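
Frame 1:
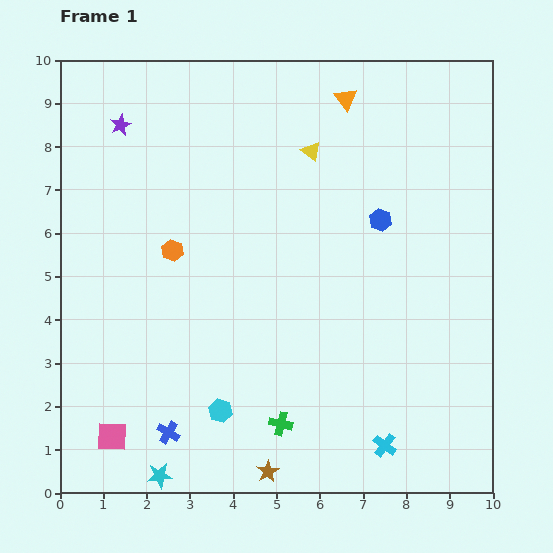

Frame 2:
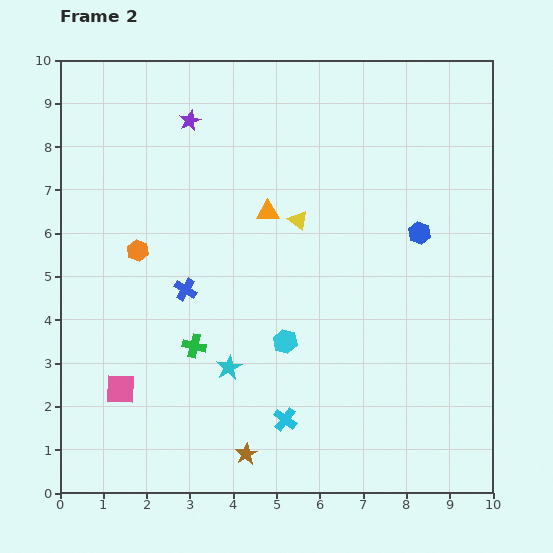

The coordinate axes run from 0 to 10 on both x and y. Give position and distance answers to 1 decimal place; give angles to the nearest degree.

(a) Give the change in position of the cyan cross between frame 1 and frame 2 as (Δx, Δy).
(-2.3, 0.6)

The cyan cross was at (7.5, 1.1) in frame 1 and (5.2, 1.7) in frame 2.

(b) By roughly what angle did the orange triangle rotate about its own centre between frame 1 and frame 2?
52° counter-clockwise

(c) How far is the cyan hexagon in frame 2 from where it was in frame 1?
2.2

The cyan hexagon moved from (3.7, 1.9) to (5.2, 3.5), a distance of √(1.5² + 1.6²) ≈ 2.2.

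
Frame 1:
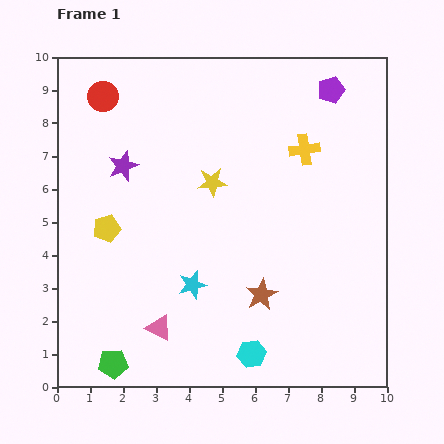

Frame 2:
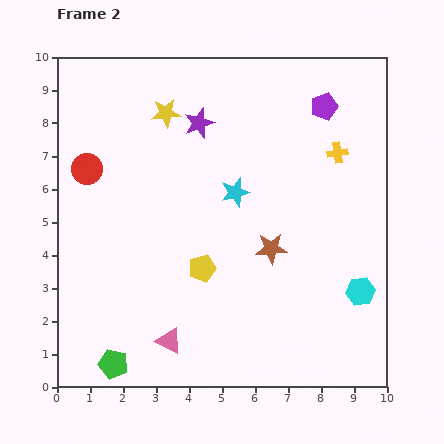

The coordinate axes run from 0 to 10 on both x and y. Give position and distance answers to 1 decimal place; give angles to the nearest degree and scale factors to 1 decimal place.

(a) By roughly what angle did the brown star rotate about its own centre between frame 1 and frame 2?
26° clockwise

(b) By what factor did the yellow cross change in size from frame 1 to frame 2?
0.7×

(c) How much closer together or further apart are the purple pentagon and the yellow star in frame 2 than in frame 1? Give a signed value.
+0.2

Distance in frame 1: 4.6. Distance in frame 2: 4.8.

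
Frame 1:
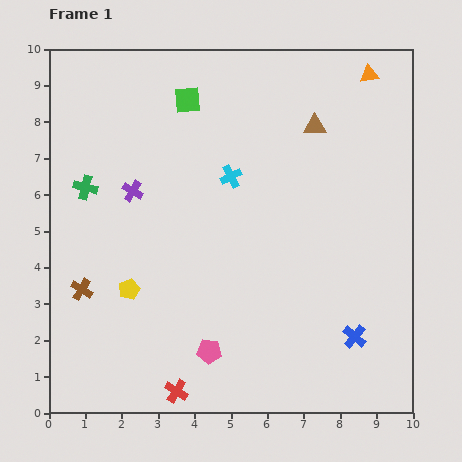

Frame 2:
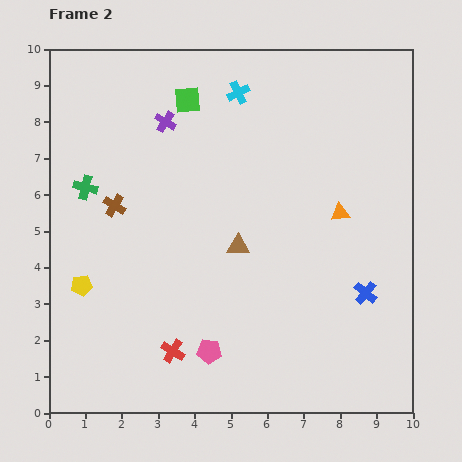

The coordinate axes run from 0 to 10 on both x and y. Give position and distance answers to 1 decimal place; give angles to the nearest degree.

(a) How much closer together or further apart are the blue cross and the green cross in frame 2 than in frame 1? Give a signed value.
-0.3

Distance in frame 1: 8.5. Distance in frame 2: 8.2.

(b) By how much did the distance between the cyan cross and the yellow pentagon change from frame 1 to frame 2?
+2.6

Distance in frame 1: 4.2. Distance in frame 2: 6.8.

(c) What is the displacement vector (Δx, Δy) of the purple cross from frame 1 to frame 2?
(0.9, 1.9)

The purple cross was at (2.3, 6.1) in frame 1 and (3.2, 8.0) in frame 2.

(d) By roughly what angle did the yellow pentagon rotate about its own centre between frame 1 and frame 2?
15° clockwise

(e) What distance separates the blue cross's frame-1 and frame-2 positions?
1.2

The blue cross moved from (8.4, 2.1) to (8.7, 3.3), a distance of √(0.3² + 1.2²) ≈ 1.2.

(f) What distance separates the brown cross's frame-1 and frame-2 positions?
2.5

The brown cross moved from (0.9, 3.4) to (1.8, 5.7), a distance of √(0.9² + 2.3²) ≈ 2.5.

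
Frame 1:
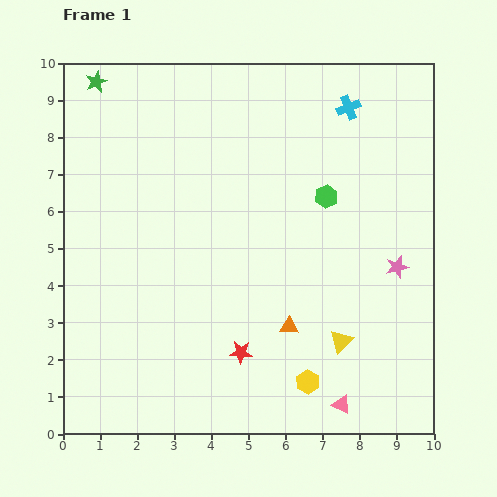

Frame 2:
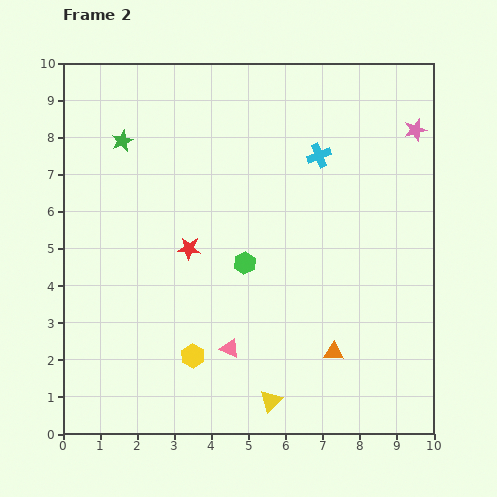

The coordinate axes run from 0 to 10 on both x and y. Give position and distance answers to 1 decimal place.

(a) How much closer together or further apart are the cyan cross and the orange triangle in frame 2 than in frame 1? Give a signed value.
-0.8

Distance in frame 1: 6.1. Distance in frame 2: 5.3.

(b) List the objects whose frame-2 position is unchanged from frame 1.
none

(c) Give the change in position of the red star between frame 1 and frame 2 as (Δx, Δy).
(-1.4, 2.8)

The red star was at (4.8, 2.2) in frame 1 and (3.4, 5.0) in frame 2.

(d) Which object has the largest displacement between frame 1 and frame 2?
the pink star

(moved 3.7; next 3.4)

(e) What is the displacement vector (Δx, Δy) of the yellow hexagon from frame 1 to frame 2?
(-3.1, 0.7)

The yellow hexagon was at (6.6, 1.4) in frame 1 and (3.5, 2.1) in frame 2.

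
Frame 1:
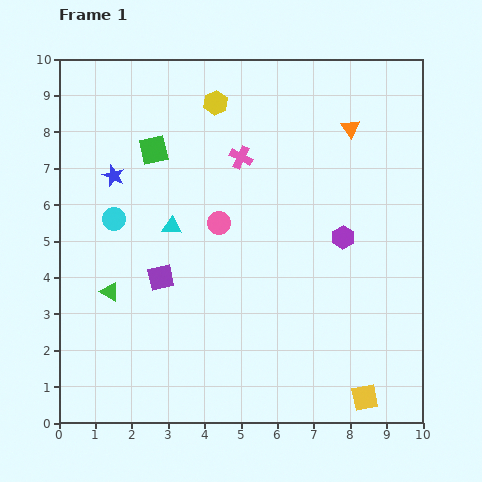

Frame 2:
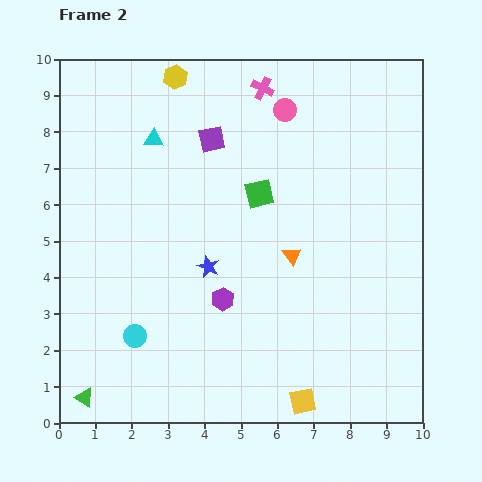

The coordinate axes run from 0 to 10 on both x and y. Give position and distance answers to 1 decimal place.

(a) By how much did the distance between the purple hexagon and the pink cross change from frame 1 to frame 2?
+2.3

Distance in frame 1: 3.6. Distance in frame 2: 5.9.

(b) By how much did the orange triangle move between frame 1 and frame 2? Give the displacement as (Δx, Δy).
(-1.6, -3.5)

The orange triangle was at (8.0, 8.1) in frame 1 and (6.4, 4.6) in frame 2.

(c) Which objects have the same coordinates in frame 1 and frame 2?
none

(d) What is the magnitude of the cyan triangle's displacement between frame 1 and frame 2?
2.5

The cyan triangle moved from (3.1, 5.4) to (2.6, 7.8), a distance of √(0.5² + 2.4²) ≈ 2.5.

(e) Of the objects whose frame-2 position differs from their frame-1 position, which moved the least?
the yellow hexagon

(moved 1.3)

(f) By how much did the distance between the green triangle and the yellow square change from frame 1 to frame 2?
-1.6

Distance in frame 1: 7.6. Distance in frame 2: 6.0.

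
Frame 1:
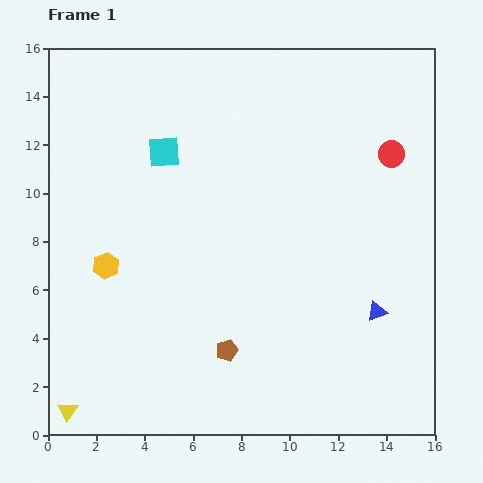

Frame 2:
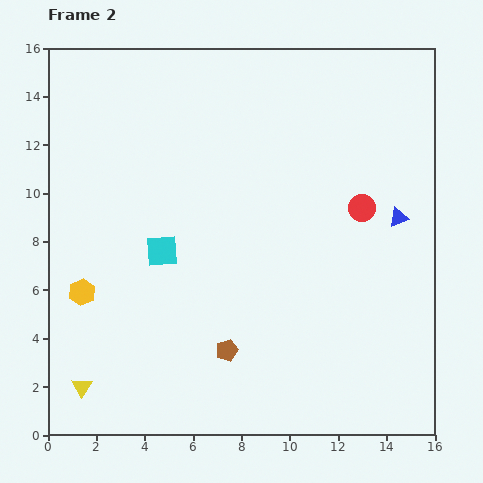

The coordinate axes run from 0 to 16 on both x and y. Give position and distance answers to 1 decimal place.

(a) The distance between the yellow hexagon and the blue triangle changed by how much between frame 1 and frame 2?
+2.1

Distance in frame 1: 11.4. Distance in frame 2: 13.5.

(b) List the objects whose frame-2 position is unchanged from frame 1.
the brown pentagon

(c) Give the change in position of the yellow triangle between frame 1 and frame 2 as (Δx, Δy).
(0.6, 1.0)

The yellow triangle was at (0.8, 1.0) in frame 1 and (1.4, 2.0) in frame 2.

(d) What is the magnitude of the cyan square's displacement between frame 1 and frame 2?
4.1

The cyan square moved from (4.8, 11.7) to (4.7, 7.6), a distance of √(0.1² + 4.1²) ≈ 4.1.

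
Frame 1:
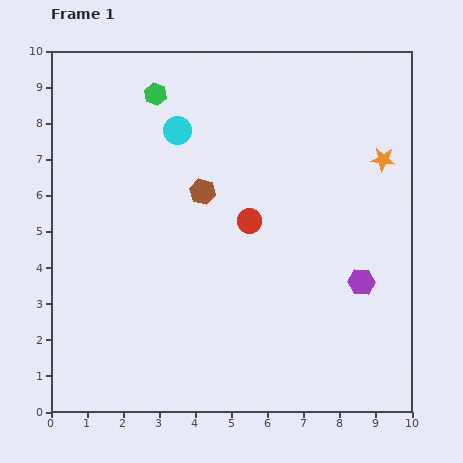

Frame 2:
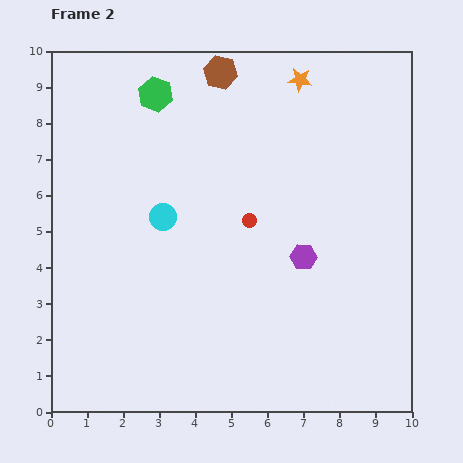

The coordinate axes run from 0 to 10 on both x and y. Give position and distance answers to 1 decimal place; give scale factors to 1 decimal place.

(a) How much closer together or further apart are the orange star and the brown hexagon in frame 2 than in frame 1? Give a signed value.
-2.9

Distance in frame 1: 5.1. Distance in frame 2: 2.2.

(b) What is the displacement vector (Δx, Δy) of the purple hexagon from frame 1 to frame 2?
(-1.6, 0.7)

The purple hexagon was at (8.6, 3.6) in frame 1 and (7.0, 4.3) in frame 2.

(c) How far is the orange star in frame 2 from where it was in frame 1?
3.2

The orange star moved from (9.2, 7.0) to (6.9, 9.2), a distance of √(2.3² + 2.2²) ≈ 3.2.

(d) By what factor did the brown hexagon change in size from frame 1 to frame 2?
1.3×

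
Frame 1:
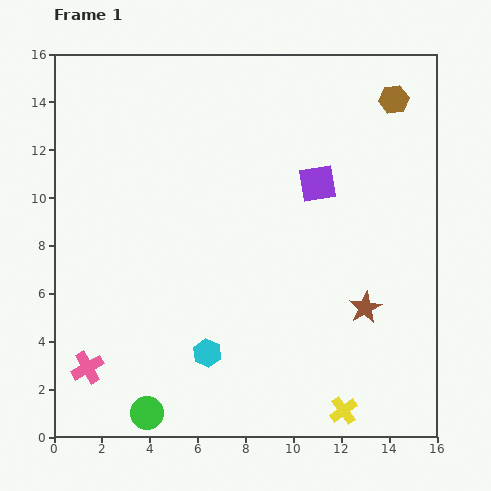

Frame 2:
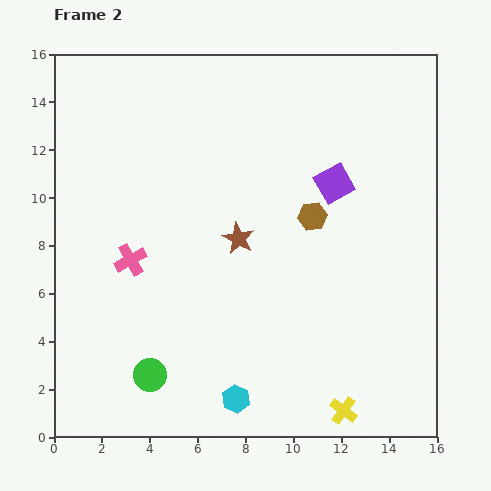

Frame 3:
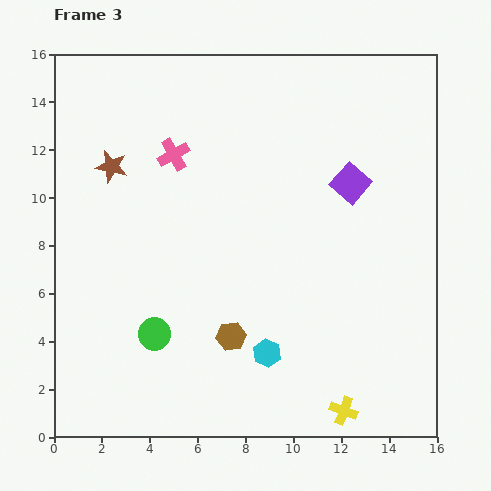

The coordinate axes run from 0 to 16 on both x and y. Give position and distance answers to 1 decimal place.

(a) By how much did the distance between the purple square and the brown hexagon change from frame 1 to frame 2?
-3.0

Distance in frame 1: 4.7. Distance in frame 2: 1.7.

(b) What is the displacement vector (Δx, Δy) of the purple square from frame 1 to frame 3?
(1.4, 0.0)

The purple square was at (11.0, 10.6) in frame 1 and (12.4, 10.6) in frame 3.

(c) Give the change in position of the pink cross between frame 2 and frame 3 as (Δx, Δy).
(1.8, 4.4)

The pink cross was at (3.2, 7.4) in frame 2 and (5.0, 11.8) in frame 3.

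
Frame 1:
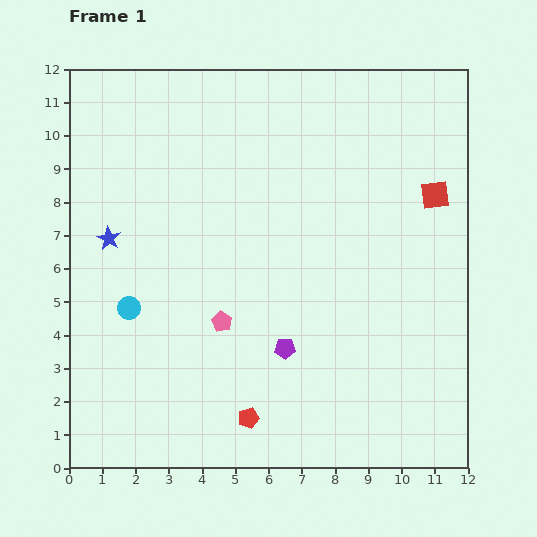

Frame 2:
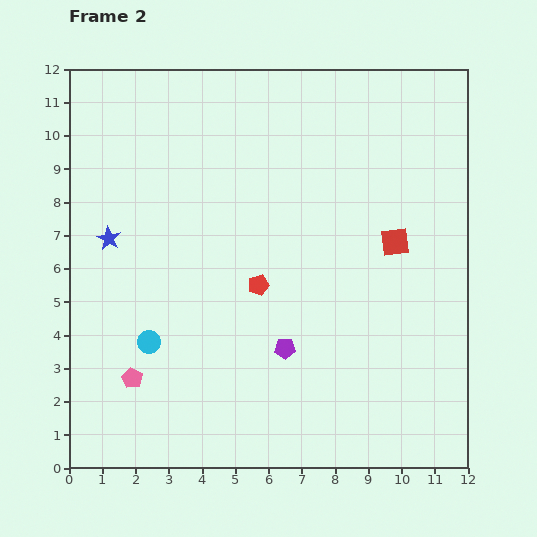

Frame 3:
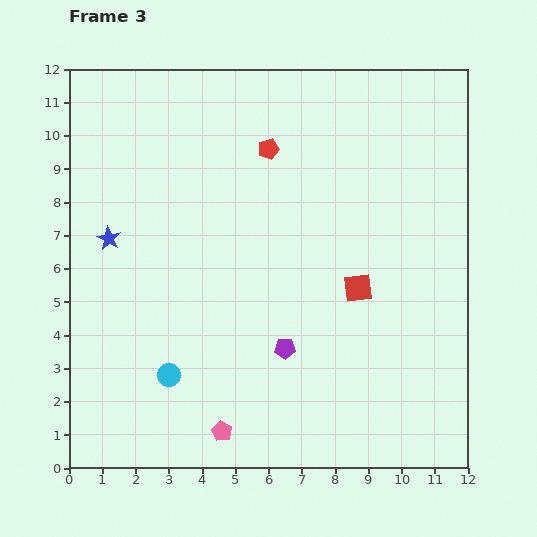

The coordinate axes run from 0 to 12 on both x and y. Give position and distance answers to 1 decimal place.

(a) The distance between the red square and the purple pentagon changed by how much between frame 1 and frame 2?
-1.8

Distance in frame 1: 6.4. Distance in frame 2: 4.6.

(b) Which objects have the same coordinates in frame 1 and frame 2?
the blue star, the purple pentagon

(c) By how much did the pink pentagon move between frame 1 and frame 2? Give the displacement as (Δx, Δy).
(-2.7, -1.7)

The pink pentagon was at (4.6, 4.4) in frame 1 and (1.9, 2.7) in frame 2.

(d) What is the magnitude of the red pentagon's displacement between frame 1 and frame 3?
8.1

The red pentagon moved from (5.4, 1.5) to (6.0, 9.6), a distance of √(0.6² + 8.1²) ≈ 8.1.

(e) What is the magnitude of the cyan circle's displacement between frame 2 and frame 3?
1.2

The cyan circle moved from (2.4, 3.8) to (3.0, 2.8), a distance of √(0.6² + 1.0²) ≈ 1.2.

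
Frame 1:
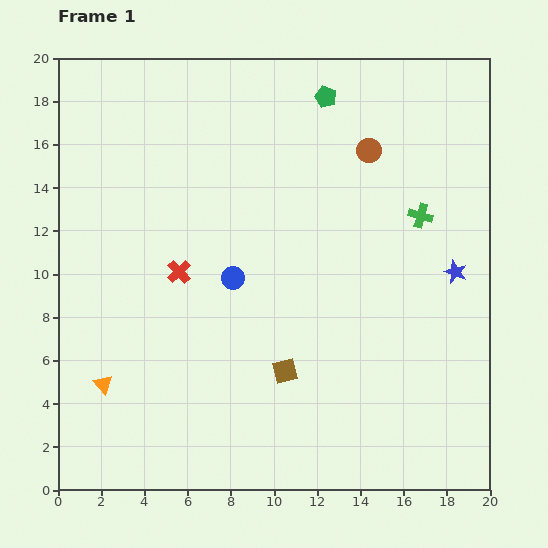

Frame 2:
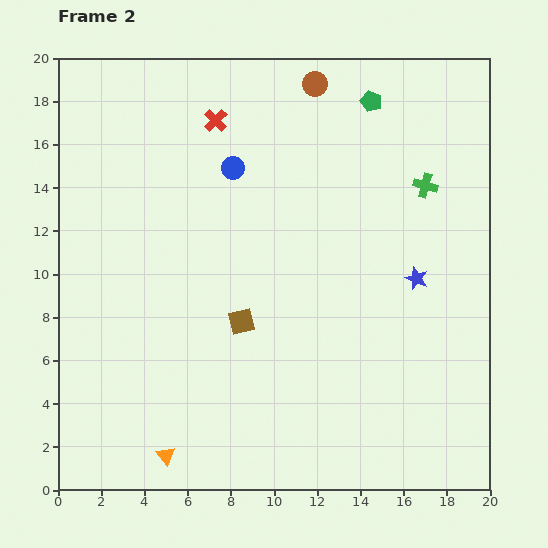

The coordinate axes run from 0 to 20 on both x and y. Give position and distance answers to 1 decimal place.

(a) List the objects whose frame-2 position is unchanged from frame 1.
none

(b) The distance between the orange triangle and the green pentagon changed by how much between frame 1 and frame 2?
+2.2

Distance in frame 1: 16.8. Distance in frame 2: 19.0.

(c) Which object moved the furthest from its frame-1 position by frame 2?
the red cross

(moved 7.2; next 5.1)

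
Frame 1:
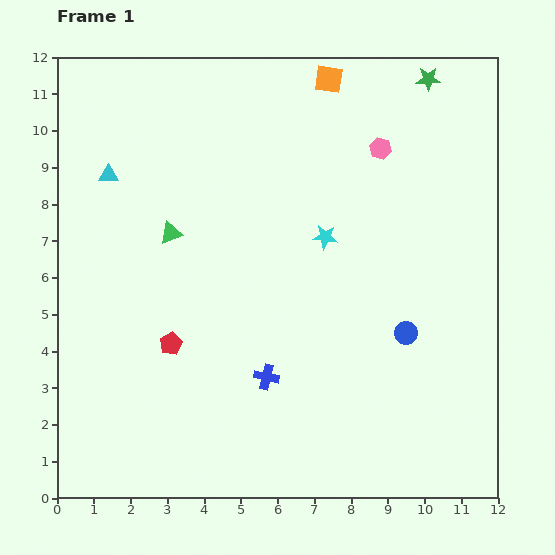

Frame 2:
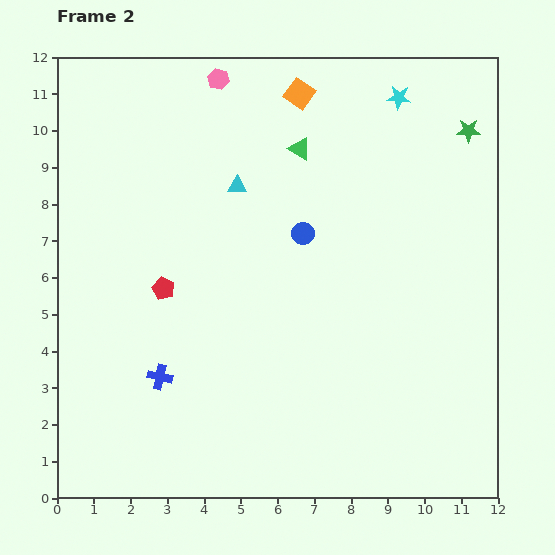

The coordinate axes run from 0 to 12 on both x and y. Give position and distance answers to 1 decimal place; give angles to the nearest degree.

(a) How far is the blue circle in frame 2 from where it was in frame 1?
3.9

The blue circle moved from (9.5, 4.5) to (6.7, 7.2), a distance of √(2.8² + 2.7²) ≈ 3.9.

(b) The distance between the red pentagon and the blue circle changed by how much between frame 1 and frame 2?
-2.3

Distance in frame 1: 6.4. Distance in frame 2: 4.1.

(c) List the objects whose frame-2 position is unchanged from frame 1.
none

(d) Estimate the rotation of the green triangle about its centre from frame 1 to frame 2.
49° clockwise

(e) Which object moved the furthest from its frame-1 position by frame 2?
the pink hexagon

(moved 4.8; next 4.3)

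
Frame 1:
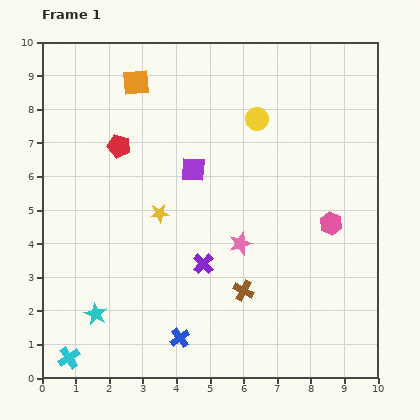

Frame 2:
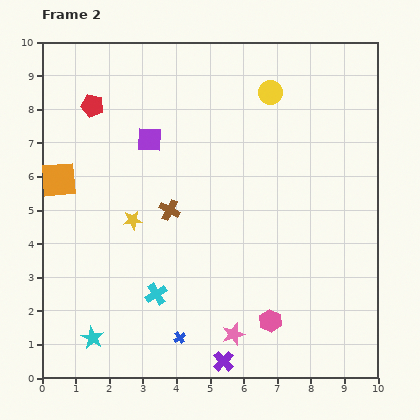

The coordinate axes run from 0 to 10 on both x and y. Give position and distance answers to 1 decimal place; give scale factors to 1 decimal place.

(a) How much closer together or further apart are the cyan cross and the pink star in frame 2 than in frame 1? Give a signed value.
-3.5

Distance in frame 1: 6.1. Distance in frame 2: 2.6.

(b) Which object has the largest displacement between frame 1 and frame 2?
the orange square

(moved 3.7; next 3.4)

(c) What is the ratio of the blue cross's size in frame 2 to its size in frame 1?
0.6×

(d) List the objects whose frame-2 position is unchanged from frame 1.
the blue cross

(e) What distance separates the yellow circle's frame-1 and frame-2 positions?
0.9

The yellow circle moved from (6.4, 7.7) to (6.8, 8.5), a distance of √(0.4² + 0.8²) ≈ 0.9.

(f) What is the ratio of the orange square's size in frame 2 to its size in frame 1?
1.4×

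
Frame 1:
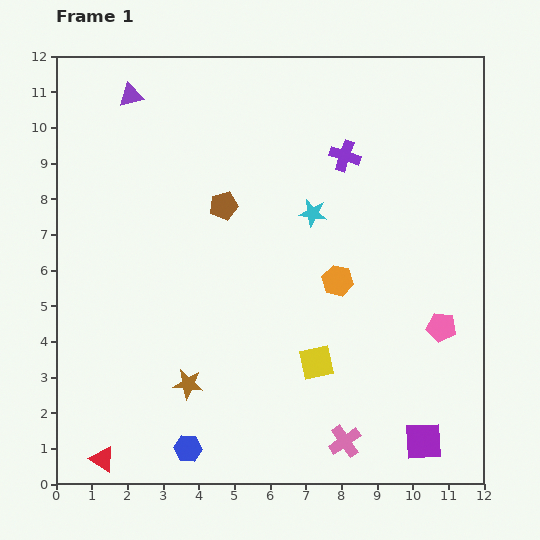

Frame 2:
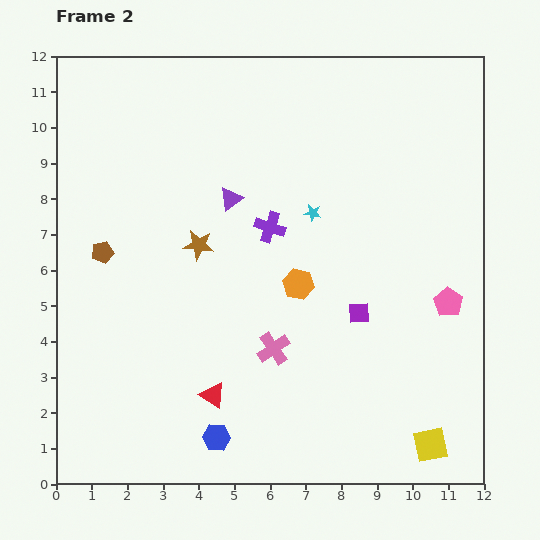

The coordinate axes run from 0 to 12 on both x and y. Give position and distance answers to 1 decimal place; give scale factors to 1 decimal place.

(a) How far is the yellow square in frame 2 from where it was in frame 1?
3.9

The yellow square moved from (7.3, 3.4) to (10.5, 1.1), a distance of √(3.2² + 2.3²) ≈ 3.9.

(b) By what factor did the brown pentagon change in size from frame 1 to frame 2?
0.8×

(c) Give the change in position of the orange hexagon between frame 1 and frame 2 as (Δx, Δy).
(-1.1, -0.1)

The orange hexagon was at (7.9, 5.7) in frame 1 and (6.8, 5.6) in frame 2.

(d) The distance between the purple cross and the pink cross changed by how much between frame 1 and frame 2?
-4.6

Distance in frame 1: 8.0. Distance in frame 2: 3.4.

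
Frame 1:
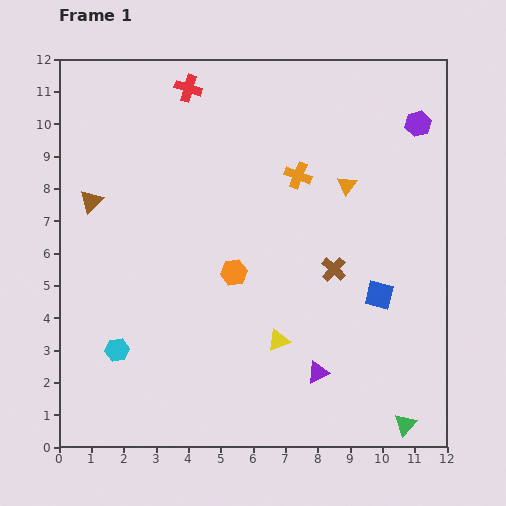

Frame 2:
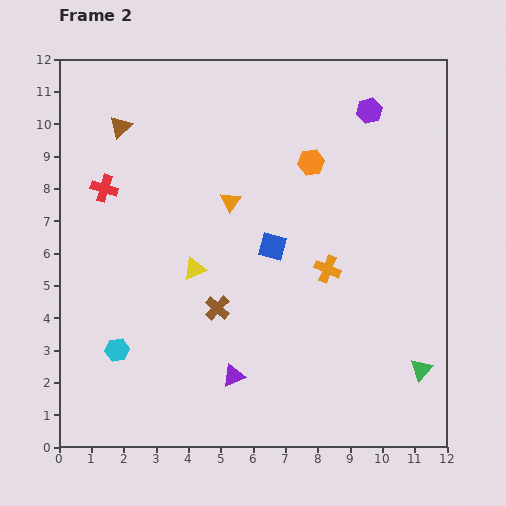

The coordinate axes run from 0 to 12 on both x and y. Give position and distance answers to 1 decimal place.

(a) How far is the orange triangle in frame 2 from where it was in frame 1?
3.6

The orange triangle moved from (8.9, 8.1) to (5.3, 7.6), a distance of √(3.6² + 0.5²) ≈ 3.6.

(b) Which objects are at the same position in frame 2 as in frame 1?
the cyan hexagon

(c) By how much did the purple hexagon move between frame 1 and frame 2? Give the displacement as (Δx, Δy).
(-1.5, 0.4)

The purple hexagon was at (11.1, 10.0) in frame 1 and (9.6, 10.4) in frame 2.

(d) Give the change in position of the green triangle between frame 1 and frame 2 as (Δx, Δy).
(0.5, 1.7)

The green triangle was at (10.7, 0.7) in frame 1 and (11.2, 2.4) in frame 2.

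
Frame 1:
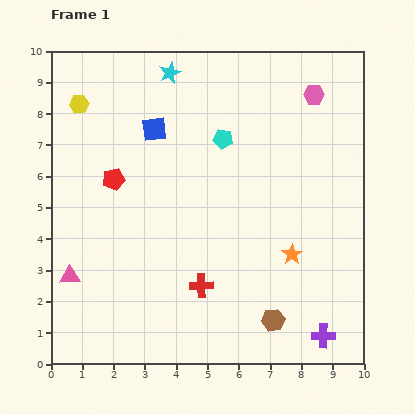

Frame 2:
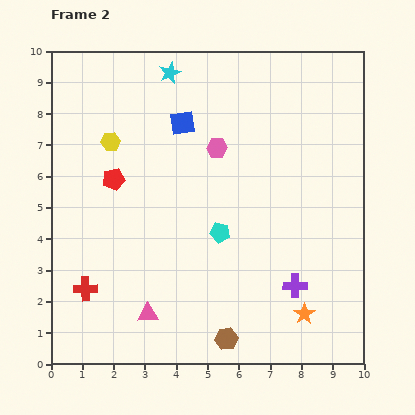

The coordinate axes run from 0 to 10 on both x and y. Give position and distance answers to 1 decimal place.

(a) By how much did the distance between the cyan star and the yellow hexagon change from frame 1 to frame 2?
-0.2

Distance in frame 1: 3.1. Distance in frame 2: 2.9.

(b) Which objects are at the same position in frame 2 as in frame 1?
the cyan star, the red pentagon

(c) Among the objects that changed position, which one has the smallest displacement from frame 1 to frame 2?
the blue square

(moved 0.9)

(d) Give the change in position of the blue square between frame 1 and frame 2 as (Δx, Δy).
(0.9, 0.2)

The blue square was at (3.3, 7.5) in frame 1 and (4.2, 7.7) in frame 2.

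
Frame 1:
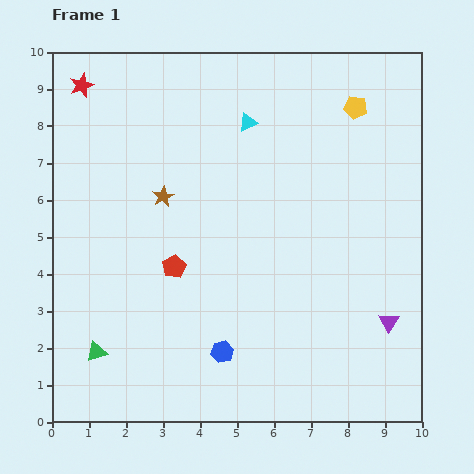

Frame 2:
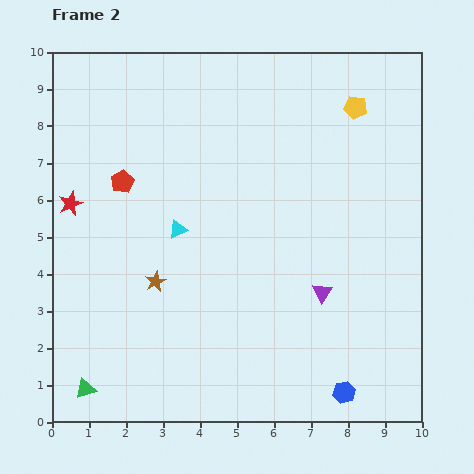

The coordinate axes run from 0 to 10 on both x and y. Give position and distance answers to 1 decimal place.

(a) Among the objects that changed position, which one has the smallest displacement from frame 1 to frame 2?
the green triangle

(moved 1.0)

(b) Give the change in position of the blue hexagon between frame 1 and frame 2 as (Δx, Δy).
(3.3, -1.1)

The blue hexagon was at (4.6, 1.9) in frame 1 and (7.9, 0.8) in frame 2.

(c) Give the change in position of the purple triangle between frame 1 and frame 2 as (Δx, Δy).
(-1.8, 0.8)

The purple triangle was at (9.1, 2.7) in frame 1 and (7.3, 3.5) in frame 2.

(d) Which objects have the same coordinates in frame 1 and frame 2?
the yellow pentagon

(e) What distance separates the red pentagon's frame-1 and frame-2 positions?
2.7

The red pentagon moved from (3.3, 4.2) to (1.9, 6.5), a distance of √(1.4² + 2.3²) ≈ 2.7.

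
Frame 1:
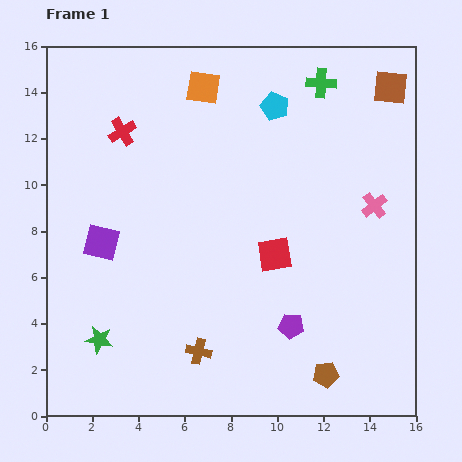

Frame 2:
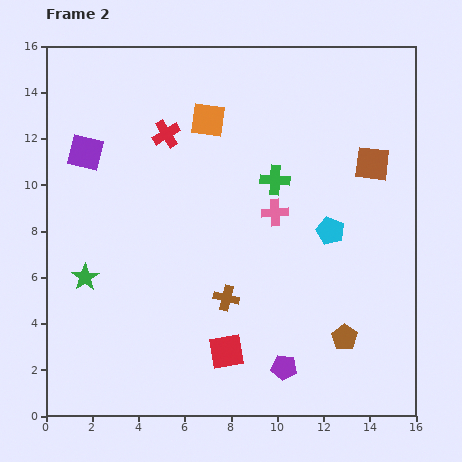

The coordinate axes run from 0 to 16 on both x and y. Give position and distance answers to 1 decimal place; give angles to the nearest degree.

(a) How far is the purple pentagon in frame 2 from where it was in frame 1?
1.8

The purple pentagon moved from (10.6, 3.9) to (10.3, 2.1), a distance of √(0.3² + 1.8²) ≈ 1.8.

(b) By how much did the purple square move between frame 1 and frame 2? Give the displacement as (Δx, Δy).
(-0.7, 3.9)

The purple square was at (2.4, 7.5) in frame 1 and (1.7, 11.4) in frame 2.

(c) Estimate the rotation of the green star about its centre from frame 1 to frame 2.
27° clockwise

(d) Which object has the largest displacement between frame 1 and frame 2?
the cyan pentagon

(moved 5.9; next 4.7)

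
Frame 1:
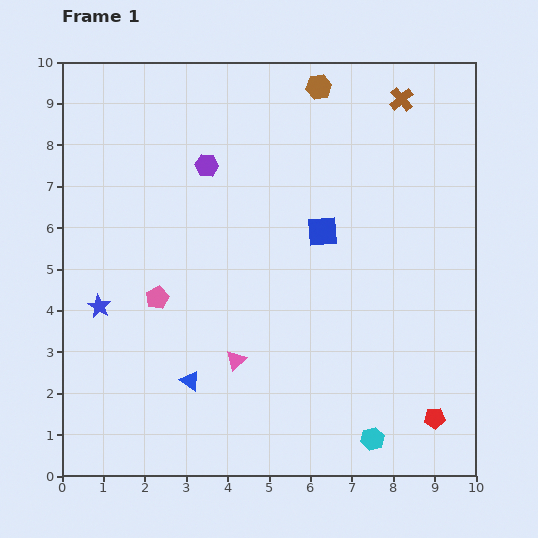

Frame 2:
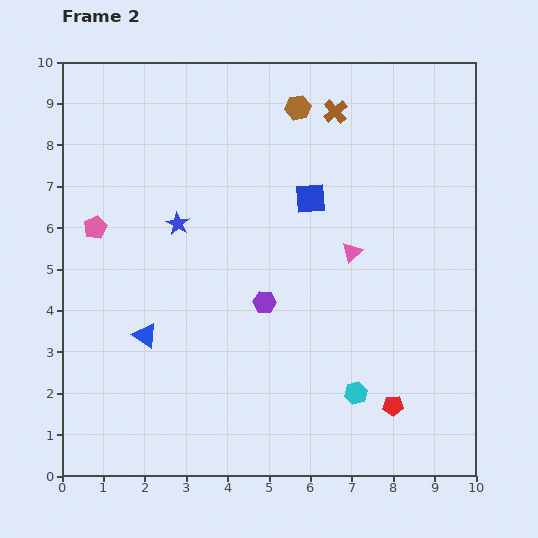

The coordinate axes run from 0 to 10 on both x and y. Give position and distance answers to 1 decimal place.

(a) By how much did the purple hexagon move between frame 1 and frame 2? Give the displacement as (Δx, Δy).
(1.4, -3.3)

The purple hexagon was at (3.5, 7.5) in frame 1 and (4.9, 4.2) in frame 2.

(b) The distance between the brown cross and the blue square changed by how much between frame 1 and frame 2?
-1.5

Distance in frame 1: 3.7. Distance in frame 2: 2.2.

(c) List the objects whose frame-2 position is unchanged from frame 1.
none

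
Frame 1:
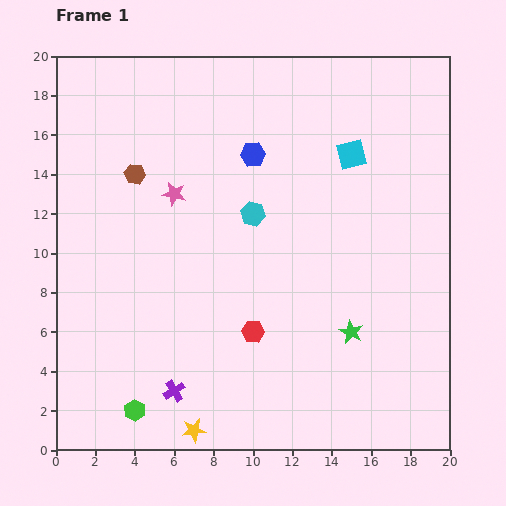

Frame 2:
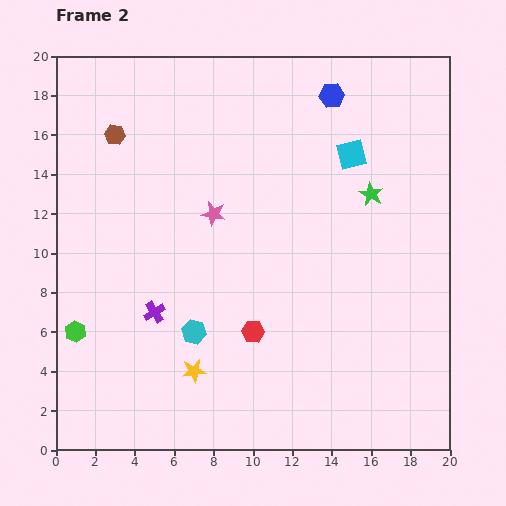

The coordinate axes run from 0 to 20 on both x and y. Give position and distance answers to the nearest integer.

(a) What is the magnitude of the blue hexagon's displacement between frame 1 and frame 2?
5

The blue hexagon moved from (10, 15) to (14, 18), a distance of √(4² + 3²) ≈ 5.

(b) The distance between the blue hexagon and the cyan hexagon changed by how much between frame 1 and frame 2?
+11

Distance in frame 1: 3. Distance in frame 2: 14.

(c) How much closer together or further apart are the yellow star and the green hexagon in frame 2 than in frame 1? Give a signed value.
+3

Distance in frame 1: 3. Distance in frame 2: 6.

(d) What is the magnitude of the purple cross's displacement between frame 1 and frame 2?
4

The purple cross moved from (6, 3) to (5, 7), a distance of √(1² + 4²) ≈ 4.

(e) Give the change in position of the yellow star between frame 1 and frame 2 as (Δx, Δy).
(0, 3)

The yellow star was at (7, 1) in frame 1 and (7, 4) in frame 2.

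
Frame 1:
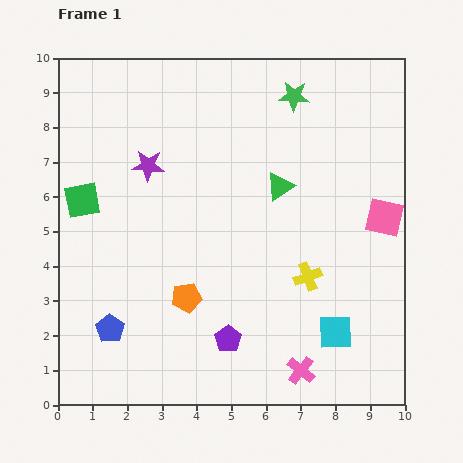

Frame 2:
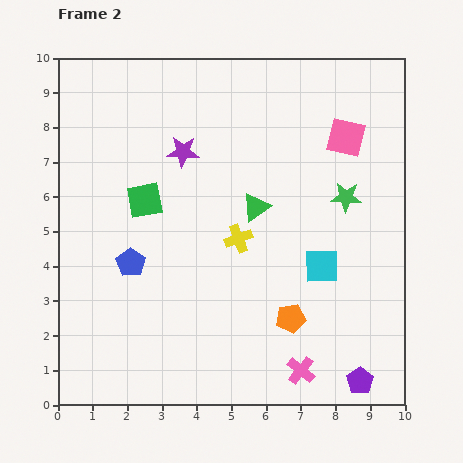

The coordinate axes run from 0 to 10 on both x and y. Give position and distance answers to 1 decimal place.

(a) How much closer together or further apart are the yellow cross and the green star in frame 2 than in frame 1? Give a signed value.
-1.9

Distance in frame 1: 5.2. Distance in frame 2: 3.3.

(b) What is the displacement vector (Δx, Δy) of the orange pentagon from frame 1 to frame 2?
(3.0, -0.6)

The orange pentagon was at (3.7, 3.1) in frame 1 and (6.7, 2.5) in frame 2.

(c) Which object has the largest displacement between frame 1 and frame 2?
the purple pentagon

(moved 4.0; next 3.3)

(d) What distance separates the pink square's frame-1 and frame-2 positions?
2.5

The pink square moved from (9.4, 5.4) to (8.3, 7.7), a distance of √(1.1² + 2.3²) ≈ 2.5.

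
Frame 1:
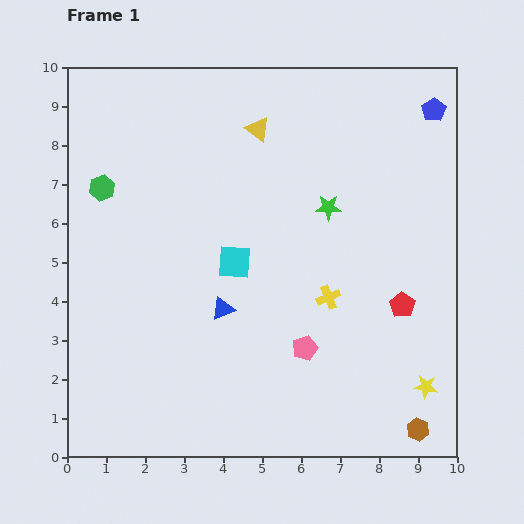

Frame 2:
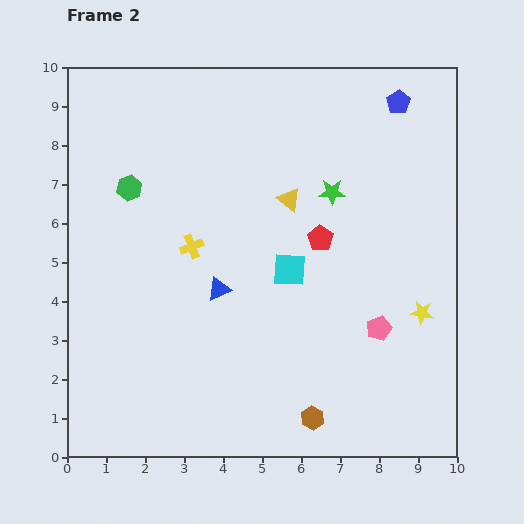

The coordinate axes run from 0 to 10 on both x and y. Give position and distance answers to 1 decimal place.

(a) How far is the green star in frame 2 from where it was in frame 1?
0.4

The green star moved from (6.7, 6.4) to (6.8, 6.8), a distance of √(0.1² + 0.4²) ≈ 0.4.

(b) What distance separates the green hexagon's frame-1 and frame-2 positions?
0.7

The green hexagon moved from (0.9, 6.9) to (1.6, 6.9), a distance of √(0.7² + 0.0²) ≈ 0.7.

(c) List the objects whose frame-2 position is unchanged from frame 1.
none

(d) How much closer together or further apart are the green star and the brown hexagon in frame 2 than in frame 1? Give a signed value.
-0.3

Distance in frame 1: 6.1. Distance in frame 2: 5.8.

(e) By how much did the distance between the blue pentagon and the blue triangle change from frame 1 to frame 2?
-0.8

Distance in frame 1: 7.4. Distance in frame 2: 6.6.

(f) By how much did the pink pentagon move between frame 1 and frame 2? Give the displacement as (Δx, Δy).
(1.9, 0.5)

The pink pentagon was at (6.1, 2.8) in frame 1 and (8.0, 3.3) in frame 2.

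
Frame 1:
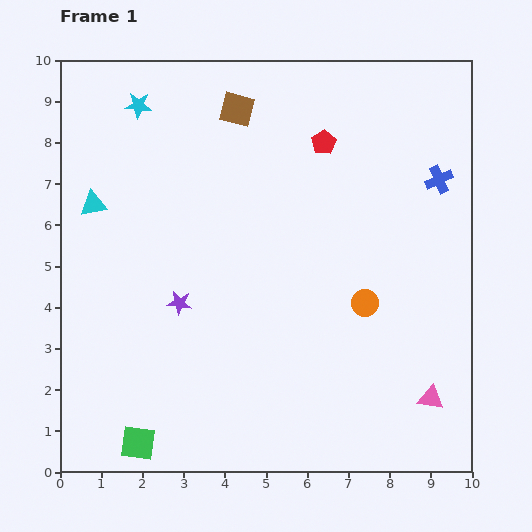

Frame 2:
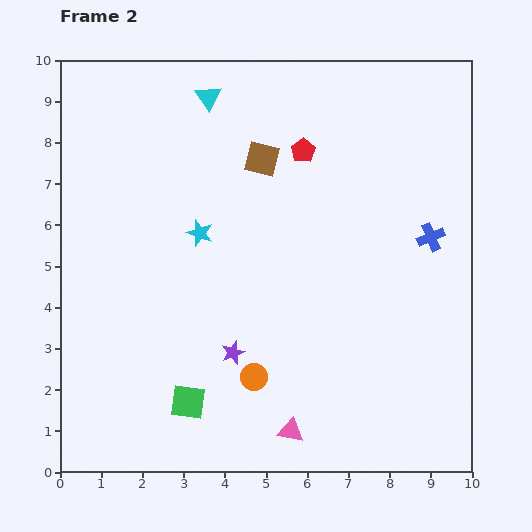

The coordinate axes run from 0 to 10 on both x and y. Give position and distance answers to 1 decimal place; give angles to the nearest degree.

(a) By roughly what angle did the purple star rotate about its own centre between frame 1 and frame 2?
29° counter-clockwise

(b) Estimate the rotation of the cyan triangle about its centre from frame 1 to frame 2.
53° counter-clockwise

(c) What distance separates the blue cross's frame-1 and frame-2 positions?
1.4

The blue cross moved from (9.2, 7.1) to (9.0, 5.7), a distance of √(0.2² + 1.4²) ≈ 1.4.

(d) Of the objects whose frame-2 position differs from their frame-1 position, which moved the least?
the red pentagon

(moved 0.5)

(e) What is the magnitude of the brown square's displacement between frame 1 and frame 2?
1.3

The brown square moved from (4.3, 8.8) to (4.9, 7.6), a distance of √(0.6² + 1.2²) ≈ 1.3.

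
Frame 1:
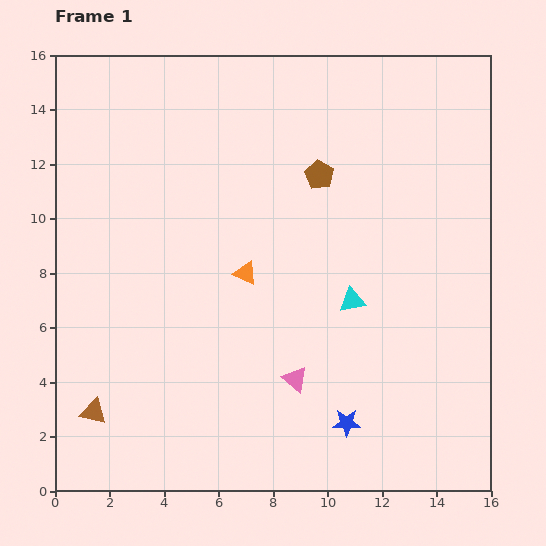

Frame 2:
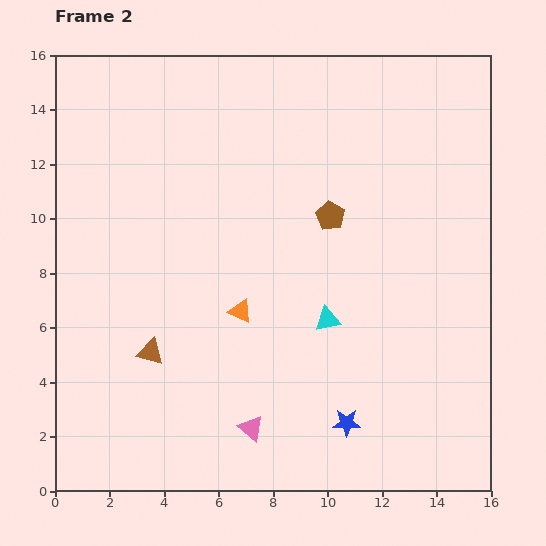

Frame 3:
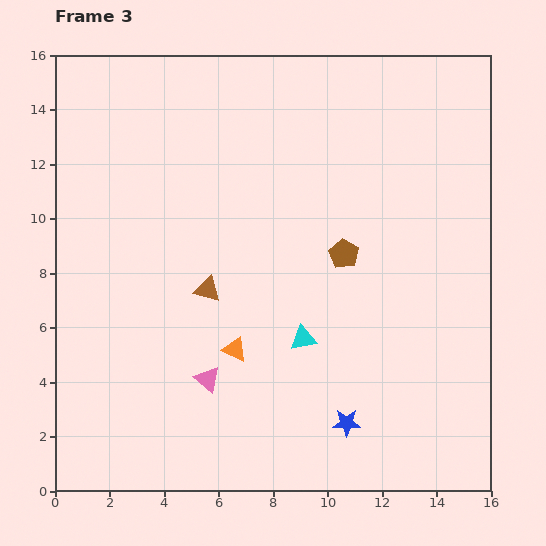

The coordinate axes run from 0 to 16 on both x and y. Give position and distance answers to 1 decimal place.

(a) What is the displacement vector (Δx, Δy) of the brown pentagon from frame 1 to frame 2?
(0.4, -1.5)

The brown pentagon was at (9.7, 11.6) in frame 1 and (10.1, 10.1) in frame 2.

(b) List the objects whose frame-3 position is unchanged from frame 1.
the blue star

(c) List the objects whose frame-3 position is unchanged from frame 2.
the blue star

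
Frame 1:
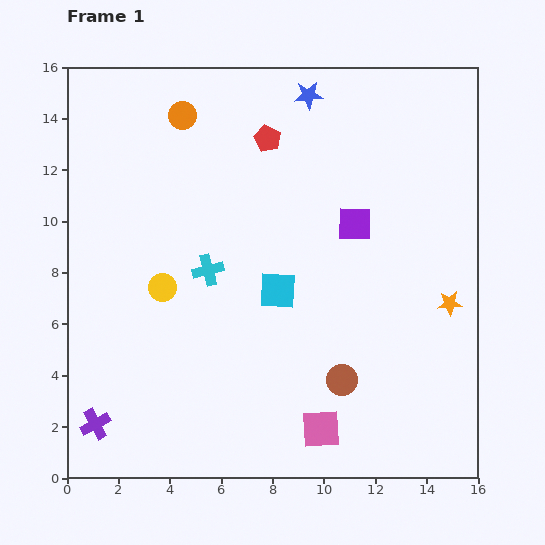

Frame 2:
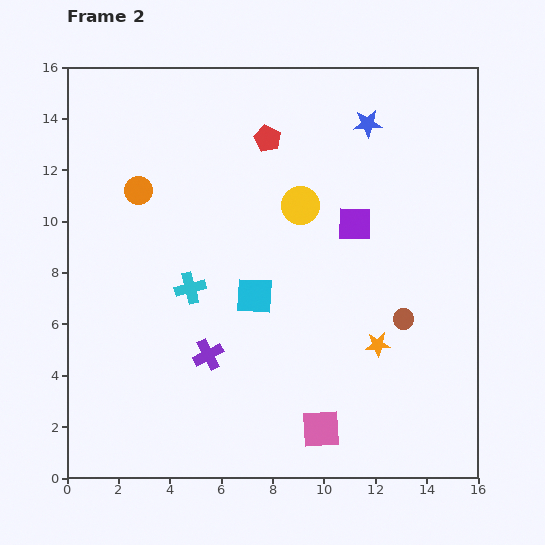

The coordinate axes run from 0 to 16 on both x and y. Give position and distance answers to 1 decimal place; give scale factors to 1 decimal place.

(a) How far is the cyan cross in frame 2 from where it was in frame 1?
1.0

The cyan cross moved from (5.5, 8.1) to (4.8, 7.4), a distance of √(0.7² + 0.7²) ≈ 1.0.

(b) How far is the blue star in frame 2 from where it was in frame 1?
2.5

The blue star moved from (9.4, 14.9) to (11.7, 13.8), a distance of √(2.3² + 1.1²) ≈ 2.5.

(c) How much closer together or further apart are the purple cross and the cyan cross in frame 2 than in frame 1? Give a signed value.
-4.7

Distance in frame 1: 7.4. Distance in frame 2: 2.7.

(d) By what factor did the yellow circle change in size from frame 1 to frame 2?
1.3×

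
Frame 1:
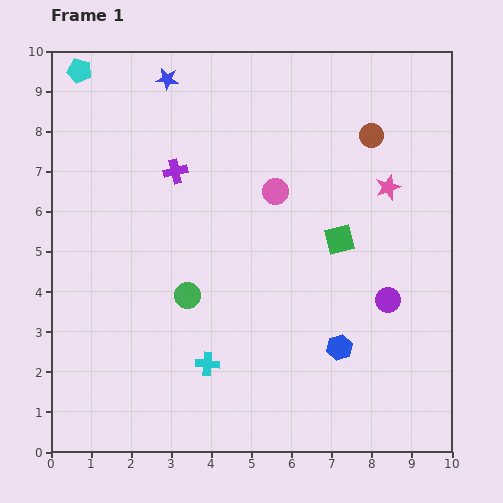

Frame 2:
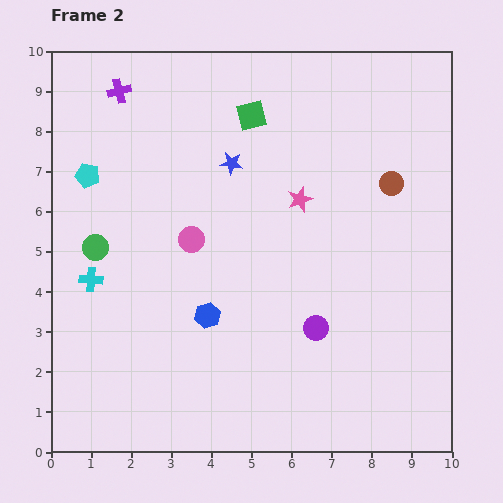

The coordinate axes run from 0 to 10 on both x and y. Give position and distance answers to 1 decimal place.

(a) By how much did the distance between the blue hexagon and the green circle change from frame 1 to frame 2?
-0.7

Distance in frame 1: 4.0. Distance in frame 2: 3.3.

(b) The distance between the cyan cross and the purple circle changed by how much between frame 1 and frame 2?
+0.9

Distance in frame 1: 4.8. Distance in frame 2: 5.7.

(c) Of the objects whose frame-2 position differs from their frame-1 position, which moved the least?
the brown circle

(moved 1.3)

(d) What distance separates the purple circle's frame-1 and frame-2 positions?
1.9

The purple circle moved from (8.4, 3.8) to (6.6, 3.1), a distance of √(1.8² + 0.7²) ≈ 1.9.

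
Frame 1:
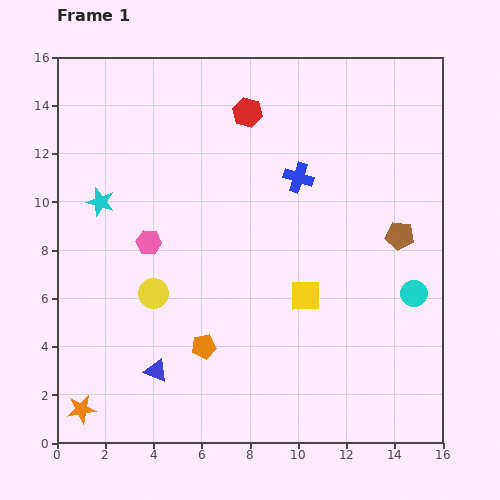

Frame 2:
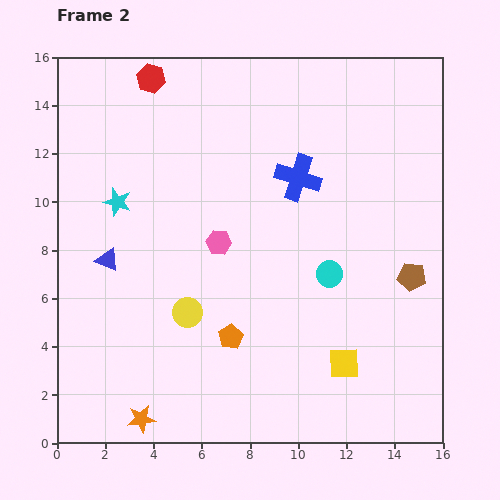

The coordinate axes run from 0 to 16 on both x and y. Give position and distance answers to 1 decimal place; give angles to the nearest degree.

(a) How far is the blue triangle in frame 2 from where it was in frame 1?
5.0

The blue triangle moved from (4.1, 3.0) to (2.1, 7.6), a distance of √(2.0² + 4.6²) ≈ 5.0.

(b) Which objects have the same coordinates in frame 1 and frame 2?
the blue cross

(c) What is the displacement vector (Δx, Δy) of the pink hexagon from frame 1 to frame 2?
(2.9, 0.0)

The pink hexagon was at (3.8, 8.3) in frame 1 and (6.7, 8.3) in frame 2.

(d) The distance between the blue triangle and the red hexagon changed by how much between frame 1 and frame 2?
-3.7

Distance in frame 1: 11.4. Distance in frame 2: 7.7.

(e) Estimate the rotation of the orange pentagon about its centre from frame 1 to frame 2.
21° counter-clockwise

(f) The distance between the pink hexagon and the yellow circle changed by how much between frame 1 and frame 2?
+1.1

Distance in frame 1: 2.1. Distance in frame 2: 3.2.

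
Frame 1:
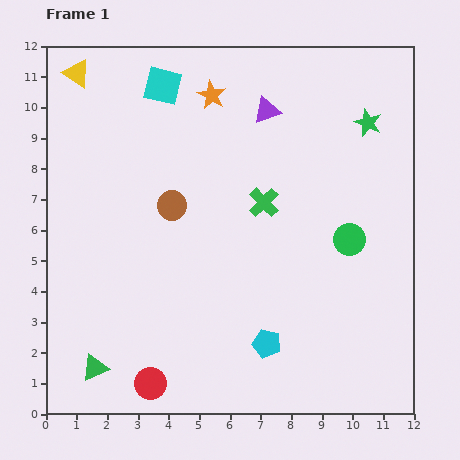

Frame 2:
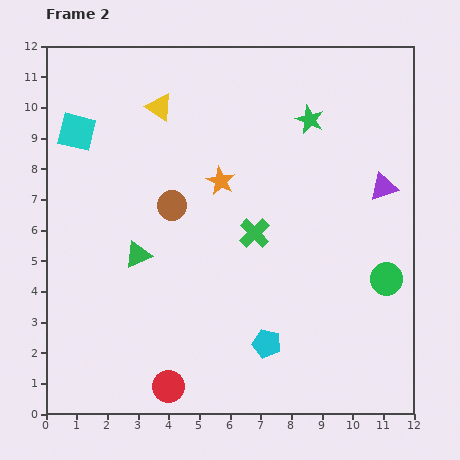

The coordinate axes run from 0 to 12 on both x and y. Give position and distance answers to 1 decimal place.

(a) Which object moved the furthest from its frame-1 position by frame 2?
the purple triangle

(moved 4.5; next 4.0)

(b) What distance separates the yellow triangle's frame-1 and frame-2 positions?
2.9

The yellow triangle moved from (1.0, 11.1) to (3.7, 10.0), a distance of √(2.7² + 1.1²) ≈ 2.9.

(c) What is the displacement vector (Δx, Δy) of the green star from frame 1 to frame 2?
(-1.9, 0.1)

The green star was at (10.5, 9.5) in frame 1 and (8.6, 9.6) in frame 2.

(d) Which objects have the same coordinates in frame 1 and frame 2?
the cyan pentagon, the brown circle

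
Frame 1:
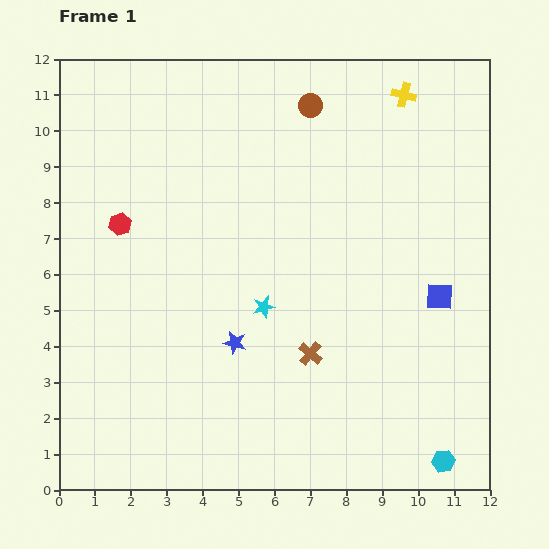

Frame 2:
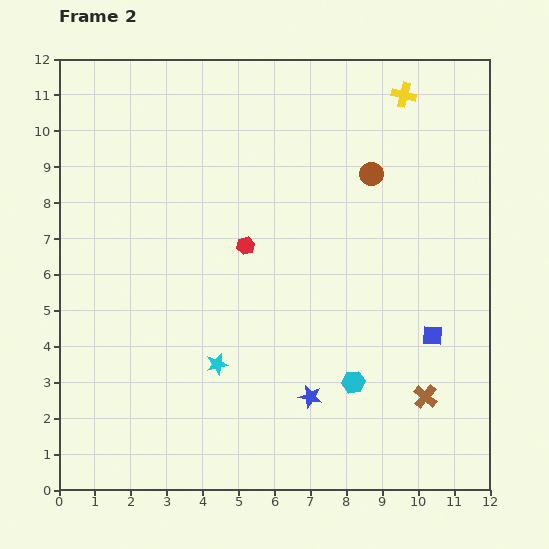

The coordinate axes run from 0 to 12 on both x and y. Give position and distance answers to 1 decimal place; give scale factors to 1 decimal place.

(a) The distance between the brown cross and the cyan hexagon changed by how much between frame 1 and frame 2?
-2.8

Distance in frame 1: 4.8. Distance in frame 2: 2.0.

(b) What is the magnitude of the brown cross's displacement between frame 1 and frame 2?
3.4

The brown cross moved from (7.0, 3.8) to (10.2, 2.6), a distance of √(3.2² + 1.2²) ≈ 3.4.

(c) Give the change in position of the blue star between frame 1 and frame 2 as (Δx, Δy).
(2.1, -1.5)

The blue star was at (4.9, 4.1) in frame 1 and (7.0, 2.6) in frame 2.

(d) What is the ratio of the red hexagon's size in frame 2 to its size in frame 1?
0.8×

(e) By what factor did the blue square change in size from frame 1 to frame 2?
0.7×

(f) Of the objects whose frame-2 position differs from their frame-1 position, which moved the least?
the blue square

(moved 1.1)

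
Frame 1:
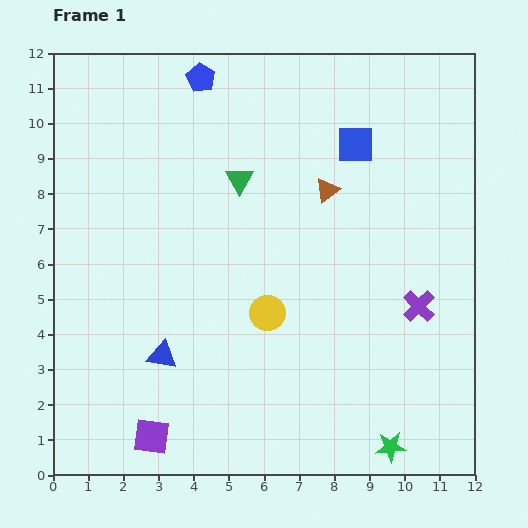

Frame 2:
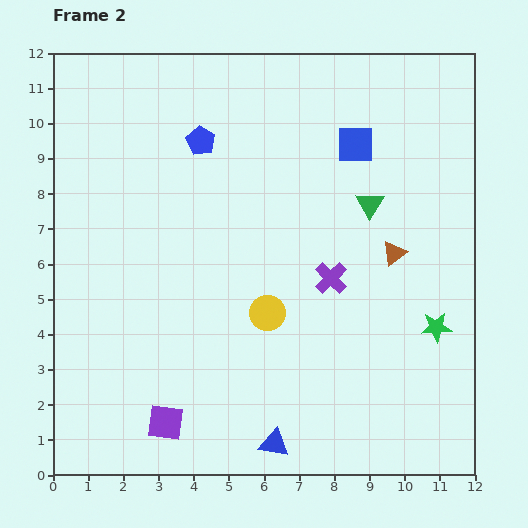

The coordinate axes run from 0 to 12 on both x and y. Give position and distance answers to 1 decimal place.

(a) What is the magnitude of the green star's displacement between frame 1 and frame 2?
3.6

The green star moved from (9.6, 0.8) to (10.9, 4.2), a distance of √(1.3² + 3.4²) ≈ 3.6.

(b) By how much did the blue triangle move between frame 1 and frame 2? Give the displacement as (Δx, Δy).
(3.2, -2.5)

The blue triangle was at (3.1, 3.4) in frame 1 and (6.3, 0.9) in frame 2.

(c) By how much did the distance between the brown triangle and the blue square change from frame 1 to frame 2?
+1.8

Distance in frame 1: 1.5. Distance in frame 2: 3.3.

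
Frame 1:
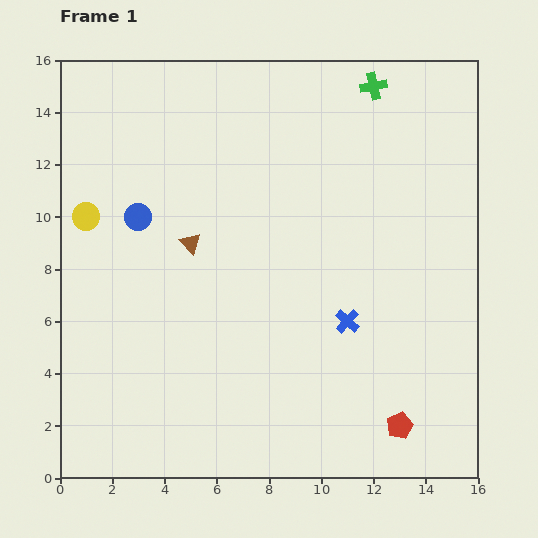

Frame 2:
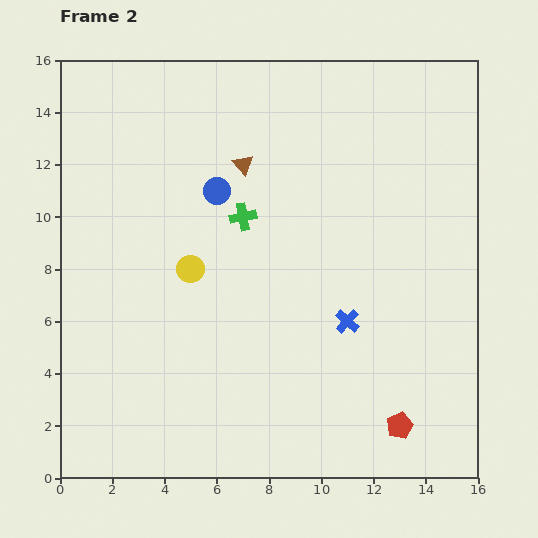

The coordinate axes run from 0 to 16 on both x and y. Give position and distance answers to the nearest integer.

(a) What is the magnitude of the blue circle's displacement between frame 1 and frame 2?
3

The blue circle moved from (3, 10) to (6, 11), a distance of √(3² + 1²) ≈ 3.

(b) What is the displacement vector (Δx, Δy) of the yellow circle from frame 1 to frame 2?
(4, -2)

The yellow circle was at (1, 10) in frame 1 and (5, 8) in frame 2.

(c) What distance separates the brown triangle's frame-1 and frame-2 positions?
4

The brown triangle moved from (5, 9) to (7, 12), a distance of √(2² + 3²) ≈ 4.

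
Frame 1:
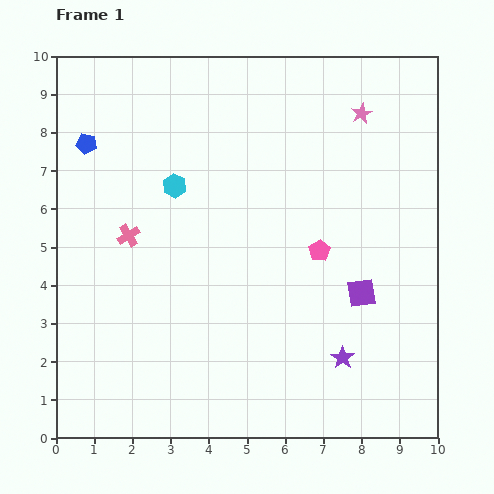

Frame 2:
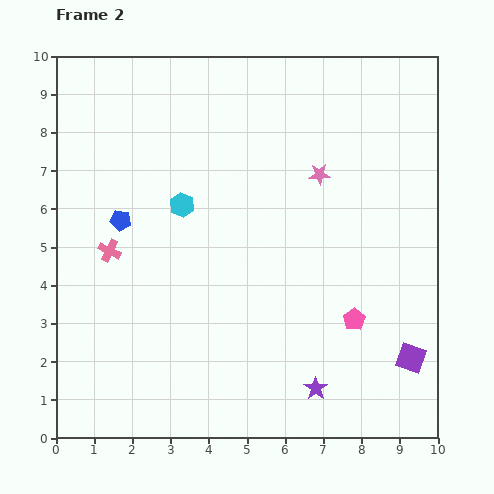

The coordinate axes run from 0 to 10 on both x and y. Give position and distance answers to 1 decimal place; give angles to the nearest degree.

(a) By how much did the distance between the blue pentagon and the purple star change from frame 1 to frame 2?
-2.0

Distance in frame 1: 8.7. Distance in frame 2: 6.7.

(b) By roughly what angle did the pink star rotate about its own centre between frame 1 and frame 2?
26° clockwise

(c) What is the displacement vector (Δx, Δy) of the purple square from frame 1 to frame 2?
(1.3, -1.7)

The purple square was at (8.0, 3.8) in frame 1 and (9.3, 2.1) in frame 2.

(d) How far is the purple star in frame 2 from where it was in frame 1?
1.1

The purple star moved from (7.5, 2.1) to (6.8, 1.3), a distance of √(0.7² + 0.8²) ≈ 1.1.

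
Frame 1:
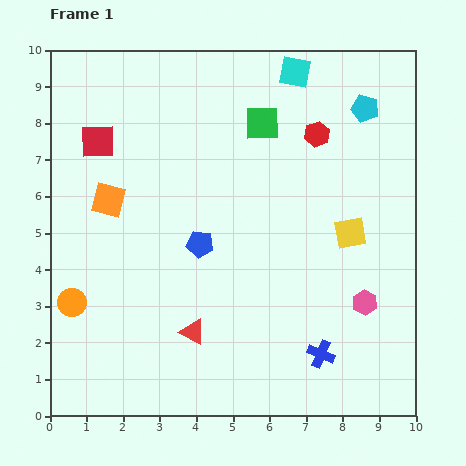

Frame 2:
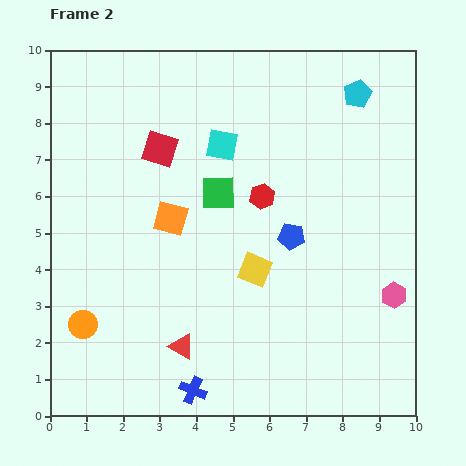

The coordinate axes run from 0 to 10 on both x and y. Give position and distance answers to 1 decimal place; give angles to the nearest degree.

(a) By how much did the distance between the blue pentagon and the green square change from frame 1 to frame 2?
-1.4

Distance in frame 1: 3.7. Distance in frame 2: 2.3.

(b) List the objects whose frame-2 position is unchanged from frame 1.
none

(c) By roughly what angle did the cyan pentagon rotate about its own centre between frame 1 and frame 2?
31° clockwise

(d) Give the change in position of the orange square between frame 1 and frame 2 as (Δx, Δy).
(1.7, -0.5)

The orange square was at (1.6, 5.9) in frame 1 and (3.3, 5.4) in frame 2.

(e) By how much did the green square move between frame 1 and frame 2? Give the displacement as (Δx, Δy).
(-1.2, -1.9)

The green square was at (5.8, 8.0) in frame 1 and (4.6, 6.1) in frame 2.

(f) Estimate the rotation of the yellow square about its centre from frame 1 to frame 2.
33° clockwise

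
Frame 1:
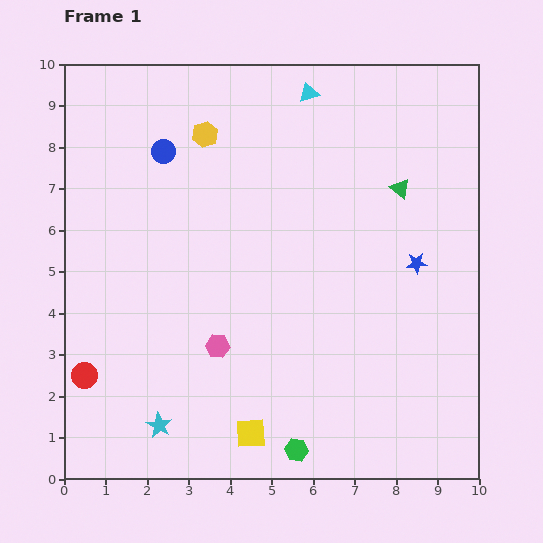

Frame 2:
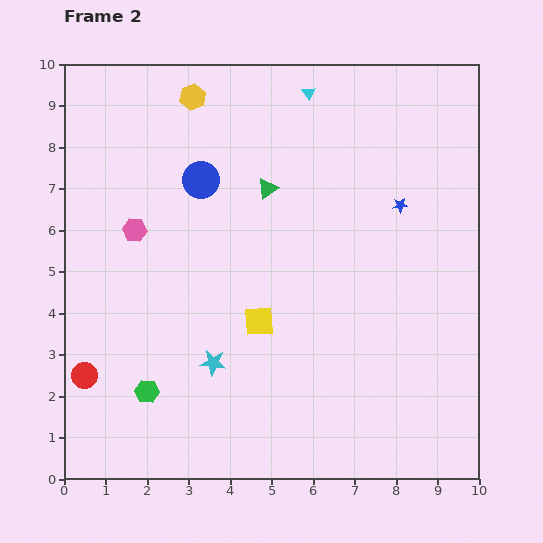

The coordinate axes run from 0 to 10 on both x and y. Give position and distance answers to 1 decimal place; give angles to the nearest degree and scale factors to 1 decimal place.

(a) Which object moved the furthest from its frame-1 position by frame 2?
the green hexagon

(moved 3.9; next 3.4)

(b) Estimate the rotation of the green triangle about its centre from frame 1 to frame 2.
47° clockwise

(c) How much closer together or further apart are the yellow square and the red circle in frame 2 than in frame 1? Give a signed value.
+0.2

Distance in frame 1: 4.2. Distance in frame 2: 4.4.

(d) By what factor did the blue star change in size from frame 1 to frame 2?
0.7×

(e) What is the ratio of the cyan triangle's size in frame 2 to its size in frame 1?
0.7×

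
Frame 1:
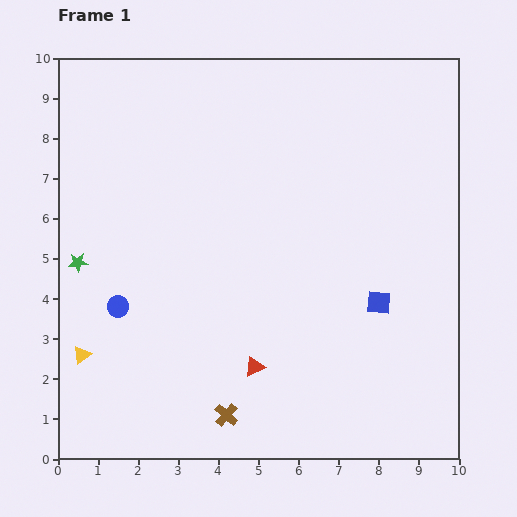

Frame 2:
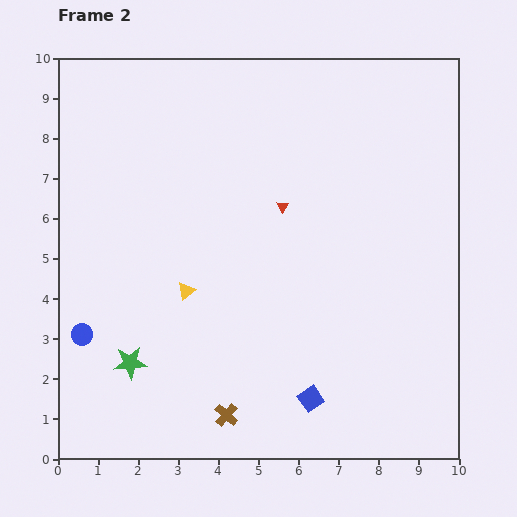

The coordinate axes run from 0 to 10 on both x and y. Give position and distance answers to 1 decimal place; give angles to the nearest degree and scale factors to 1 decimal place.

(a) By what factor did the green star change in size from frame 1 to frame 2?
1.7×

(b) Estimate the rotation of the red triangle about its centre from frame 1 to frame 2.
32° counter-clockwise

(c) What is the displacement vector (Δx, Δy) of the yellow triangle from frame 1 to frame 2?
(2.6, 1.6)

The yellow triangle was at (0.6, 2.6) in frame 1 and (3.2, 4.2) in frame 2.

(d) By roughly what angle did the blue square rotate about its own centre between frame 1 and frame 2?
40° counter-clockwise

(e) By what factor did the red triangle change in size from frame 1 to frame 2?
0.6×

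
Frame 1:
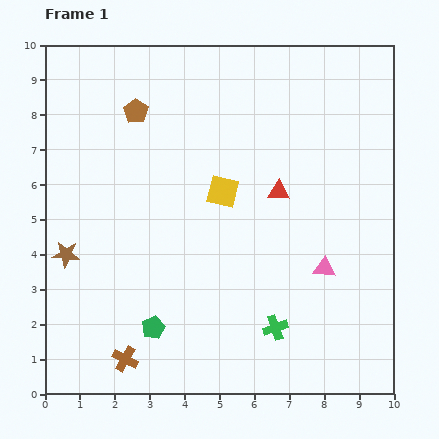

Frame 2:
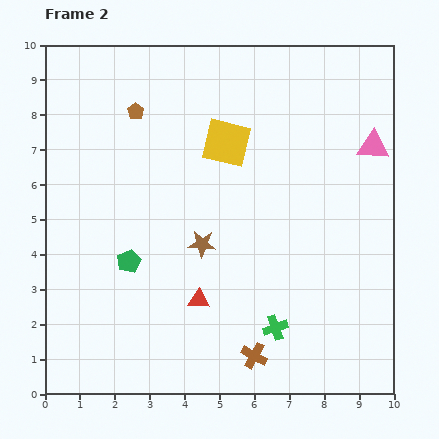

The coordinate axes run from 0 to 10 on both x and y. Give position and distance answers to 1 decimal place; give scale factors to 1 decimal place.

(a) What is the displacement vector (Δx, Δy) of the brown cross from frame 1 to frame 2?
(3.7, 0.1)

The brown cross was at (2.3, 1.0) in frame 1 and (6.0, 1.1) in frame 2.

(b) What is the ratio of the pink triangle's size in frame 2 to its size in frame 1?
1.4×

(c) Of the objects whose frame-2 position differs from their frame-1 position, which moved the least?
the yellow square

(moved 1.4)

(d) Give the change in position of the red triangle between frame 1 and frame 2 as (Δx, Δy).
(-2.3, -3.1)

The red triangle was at (6.7, 5.8) in frame 1 and (4.4, 2.7) in frame 2.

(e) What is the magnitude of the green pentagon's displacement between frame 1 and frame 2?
2.0

The green pentagon moved from (3.1, 1.9) to (2.4, 3.8), a distance of √(0.7² + 1.9²) ≈ 2.0.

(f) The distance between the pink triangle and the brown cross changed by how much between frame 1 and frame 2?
+0.6

Distance in frame 1: 6.3. Distance in frame 2: 6.9.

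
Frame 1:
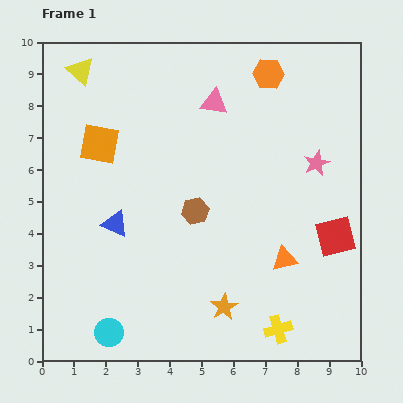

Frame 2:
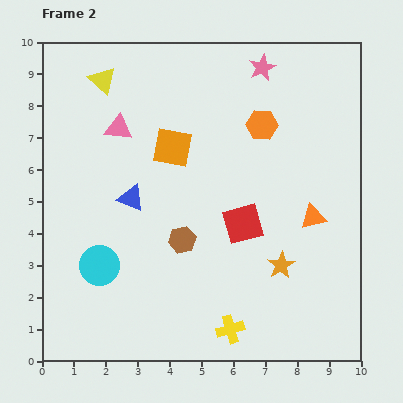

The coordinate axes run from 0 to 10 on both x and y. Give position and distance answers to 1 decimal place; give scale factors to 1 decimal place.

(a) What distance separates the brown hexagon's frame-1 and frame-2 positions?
1.0

The brown hexagon moved from (4.8, 4.7) to (4.4, 3.8), a distance of √(0.4² + 0.9²) ≈ 1.0.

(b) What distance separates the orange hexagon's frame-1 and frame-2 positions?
1.6

The orange hexagon moved from (7.1, 9.0) to (6.9, 7.4), a distance of √(0.2² + 1.6²) ≈ 1.6.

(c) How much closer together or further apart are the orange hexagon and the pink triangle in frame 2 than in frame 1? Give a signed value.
+2.6

Distance in frame 1: 1.9. Distance in frame 2: 4.5.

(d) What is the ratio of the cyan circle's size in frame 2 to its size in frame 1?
1.4×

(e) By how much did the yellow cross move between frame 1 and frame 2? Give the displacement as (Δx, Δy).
(-1.5, 0.0)

The yellow cross was at (7.4, 1.0) in frame 1 and (5.9, 1.0) in frame 2.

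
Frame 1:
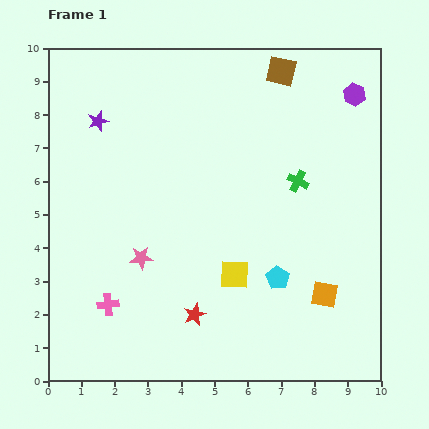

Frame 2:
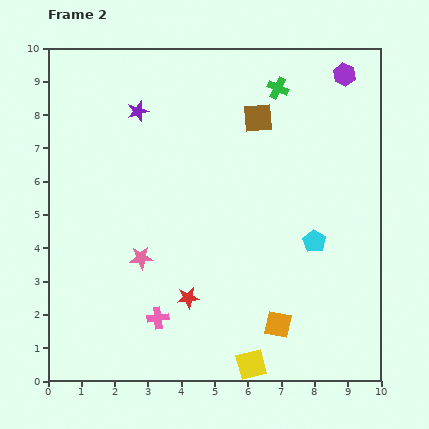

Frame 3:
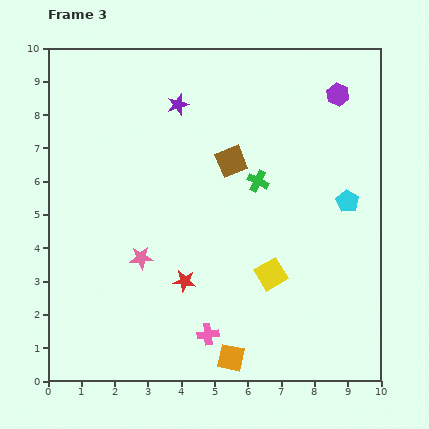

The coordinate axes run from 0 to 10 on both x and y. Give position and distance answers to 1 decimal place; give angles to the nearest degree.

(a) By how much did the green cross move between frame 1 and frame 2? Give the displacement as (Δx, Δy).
(-0.6, 2.8)

The green cross was at (7.5, 6.0) in frame 1 and (6.9, 8.8) in frame 2.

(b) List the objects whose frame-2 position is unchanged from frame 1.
the pink star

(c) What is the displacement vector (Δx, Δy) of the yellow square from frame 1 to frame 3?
(1.1, 0.0)

The yellow square was at (5.6, 3.2) in frame 1 and (6.7, 3.2) in frame 3.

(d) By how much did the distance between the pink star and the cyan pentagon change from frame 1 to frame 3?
+2.3

Distance in frame 1: 4.1. Distance in frame 3: 6.4.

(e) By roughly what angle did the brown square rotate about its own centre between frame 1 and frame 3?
34° counter-clockwise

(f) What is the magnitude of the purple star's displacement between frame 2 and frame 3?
1.2

The purple star moved from (2.7, 8.1) to (3.9, 8.3), a distance of √(1.2² + 0.2²) ≈ 1.2.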